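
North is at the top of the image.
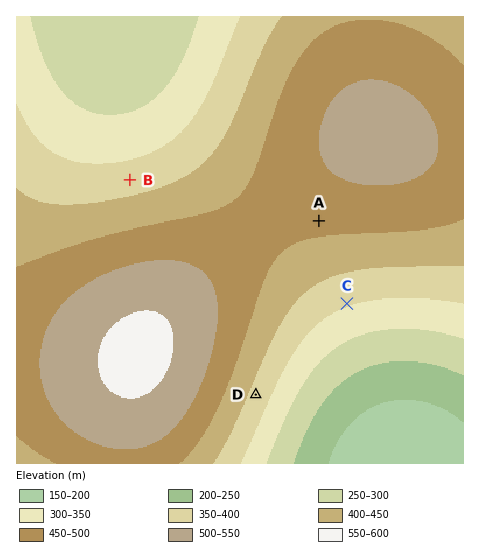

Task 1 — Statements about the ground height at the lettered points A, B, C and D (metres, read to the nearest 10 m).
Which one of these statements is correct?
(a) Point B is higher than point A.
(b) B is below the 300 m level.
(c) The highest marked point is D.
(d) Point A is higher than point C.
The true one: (d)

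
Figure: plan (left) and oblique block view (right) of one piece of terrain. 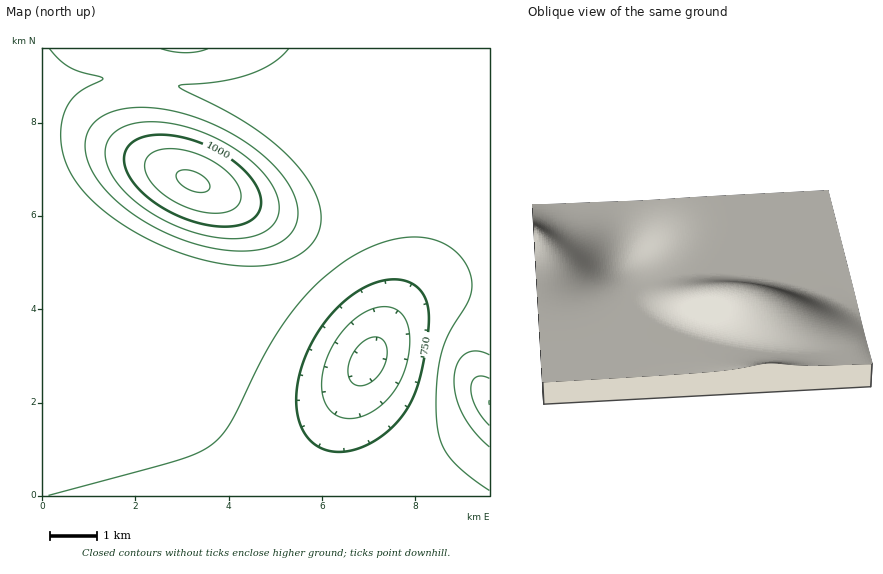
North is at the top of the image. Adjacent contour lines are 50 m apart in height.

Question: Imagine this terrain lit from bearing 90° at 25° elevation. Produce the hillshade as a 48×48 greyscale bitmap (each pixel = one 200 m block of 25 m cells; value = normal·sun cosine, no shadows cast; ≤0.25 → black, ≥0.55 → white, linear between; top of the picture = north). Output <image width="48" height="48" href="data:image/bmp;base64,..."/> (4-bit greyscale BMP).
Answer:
<image width="48" height="48" href="data:image/bmp;base64,Qk32BAAAAAAAAHYAAAAoAAAAMAAAADAAAAABAAQAAAAAAIAEAAATCwAAEwsAABAAAAAAAAAAAAAAABEREQAiIiIAMzMzAERERABVVVUAZmZmAHd3dwCIiIgAmZmZAKqqqgC7u7sAzMzMAN3d3QDu7u4A////AJmZmZmZmZmZmZmZmZmZmZmIiIiImYiIiJmZmZmZmZmZmZmZmZmZmZmIiIiIiIiIiJmZmZmZmZmZmZmZmZmZmZmIiIiIiIiId5mZmZmZmZmZmZmZmZqqmZmIiIiIiIiHd5mZmZmZmZmZmZmZmqqqqpmIh3eIiIh3ZpmZmZmZmZmZmZmZmqqqqpmId3d3d3d2ZZmZmZmZmZmZmZmZqqq7uqmId3d3d3ZlVJmZmZmZmZmZmZmZqqu7u6qYd2ZmZmZUM5mZmZmZmZmZmZmZqqu8y7qYdmVVZlVDIpmZmZmZmZmZmZmZqrvMzLuodlVVVVQyEZmZmZmZmZmZmZmZqrvMzMupdlREREMiIpmZmZmZmZmZmZmZqrvM3dy5hlRDMzMiRZmZmZmZmZmZmZmZqrvM3dy6h1QzMiI0aJmZmZmZmZmZmZmZmqvM3d3Ll1QyIiI1iZmZmZmZmZmZmZmZmqvM3d3LmGQyIiNGiZmZmZmZmZmZmZmZmqu83d3bqGUyIiNXmZmZmZmZmZmZmZmZmaq8zd3cqXVDIjRniZmZmZmZmZmZmZmZmaq7zN3cuXZDM0VniZmZmZmZmZmZmZmZmZqrvM3MuoZUREVniJmZmZmZmZmZmZmZmZqqvMzMuodlRFVniJmZmZmZmZmZmZmZmZmqu7zLuph2VVZ3iJmZmZmZmZmZmZmZmZmaq7u7uph2ZmZ3iJmZmZmZmZmZmZmZmZmaqqu7qpmHdmd3iJmZmZmZmZmZmIiImZmaqqqqqpmId3d3iJmZmZmZmZiIiIiImZqqqqqqqpmIh3d4iJmZmZmZmId3d3eImaqru7qqqpmYiIiIiJmZmZmYh3ZmZneJmqu7u7qqmZmZiIiIiJmZmZiHZlVVZneJq7zMzLupmZmZiIiIiJmZmYdmVERFVniavM3d3MupmZmZmIiIiJmZiHZUQzRFZ4mrzN3d3MupmZmZmYiIiIiIh2VDMzNFZ4q83e7u3cupmZmZmZmZmYiIZUMyIzRWeJvN7u7u3LqZmZmZmZmZmYiGVDMiIzRXiaze7//u3LqZmZmZmZmZmYd1QzIiI0Vnmrze7/7ty6mZmZmZmZmZmXdlQyIiNFZ4q83u/+7dypmZmZmZmZmZmWZUMzIzRWeJq83u7u3cqZmZmZmZmZmZmWVUMzM0VWiavN3u7dy6mZmZmZmZmZmZmVVEQzRFVniavN3d3cupmZmZmZmZmZmZmVVURERWZ4mrvMzcy7qZmZmZmZmZmZmZmVVVVVVmeJmrvMzLupmZmZmZmZmZmZmZmVZmZmZ3iJqru7u6qZmZmZmZmZmZmZmZmWZmd3d4iZqqqqqpmZmZmZmZmZmZmZmZmXd3d4iImZqqqpmZmZmZmZmZmZmZmZmZmXeIiIiJmZmZmZmZmZmZmZmZmZmZmZmZmXiIiIiZmZmZmZmZmZmZmZmZmZmZmZmZmXiIiIiIiIiJmZmZmZmZmZmZmZmZmZmZmYiIiIiIiIiImZmZmZmZmZmZmZmZmZmZmYiIiIiId3eJqqqqmZmZmZmZmZmZmZmZmQ=="/>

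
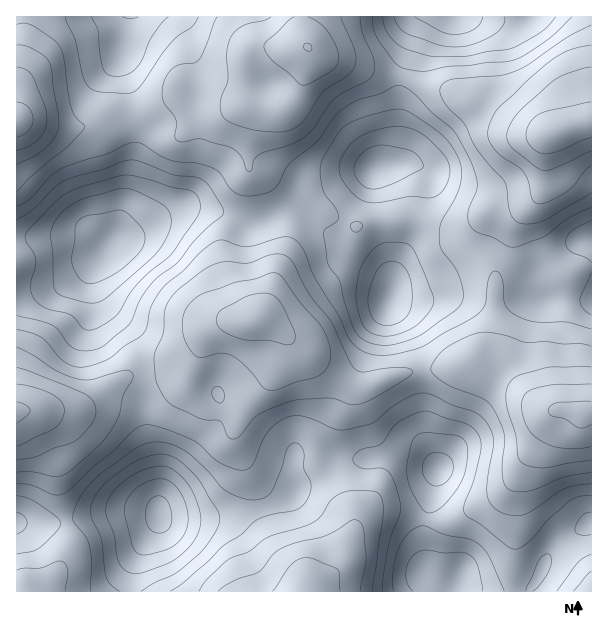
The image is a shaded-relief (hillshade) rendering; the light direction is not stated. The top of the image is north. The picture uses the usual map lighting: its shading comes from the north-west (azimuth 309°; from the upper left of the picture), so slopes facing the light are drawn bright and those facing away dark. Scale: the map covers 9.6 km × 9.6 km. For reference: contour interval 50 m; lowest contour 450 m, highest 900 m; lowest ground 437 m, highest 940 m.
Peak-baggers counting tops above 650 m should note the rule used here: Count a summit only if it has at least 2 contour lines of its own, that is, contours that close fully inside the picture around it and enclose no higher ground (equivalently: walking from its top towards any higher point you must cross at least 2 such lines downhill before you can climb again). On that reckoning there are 1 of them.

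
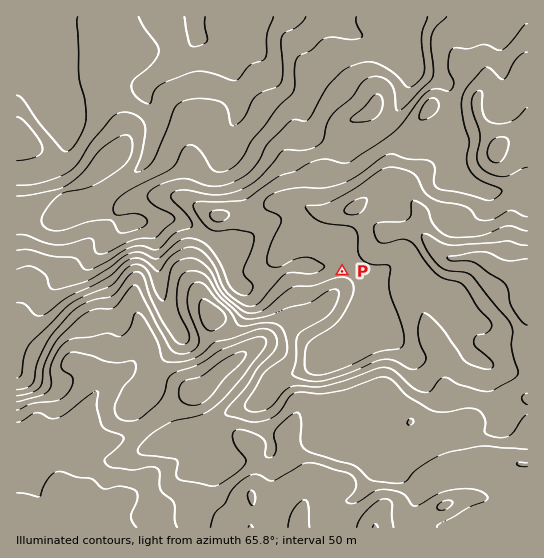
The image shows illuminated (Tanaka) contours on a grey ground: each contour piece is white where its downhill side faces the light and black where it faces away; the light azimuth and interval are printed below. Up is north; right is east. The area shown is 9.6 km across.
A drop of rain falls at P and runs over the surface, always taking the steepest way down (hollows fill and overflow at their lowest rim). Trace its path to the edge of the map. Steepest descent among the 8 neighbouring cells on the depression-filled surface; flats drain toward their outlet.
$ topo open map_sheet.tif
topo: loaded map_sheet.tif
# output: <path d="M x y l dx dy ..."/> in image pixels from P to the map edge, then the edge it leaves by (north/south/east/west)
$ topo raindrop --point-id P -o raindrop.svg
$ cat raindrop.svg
<path d="M342 271l0-2-4-4-23 1-4 4-28 0-5 4-17 8-3 0-4 3-4 0-1 1-6 0-12-11 0-8-1-1 0-4-16-16-4-7-5-5-12-8-12-5-64 0-15-15 0-8 13-13 18-11 12-12 2-5 3-11 5-13 0-20-10-18 0-8 9-10 15-10 26-26 0-24"/>
exit: north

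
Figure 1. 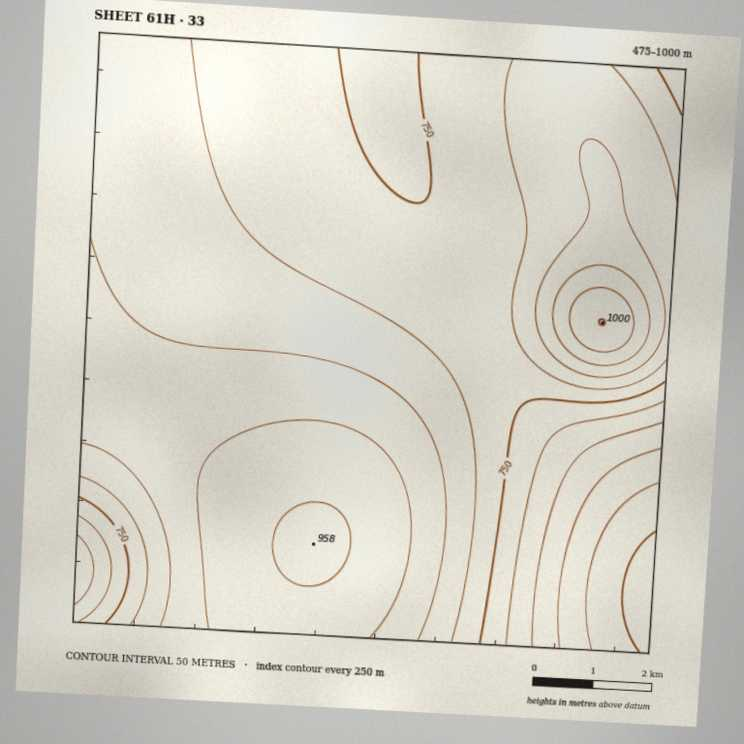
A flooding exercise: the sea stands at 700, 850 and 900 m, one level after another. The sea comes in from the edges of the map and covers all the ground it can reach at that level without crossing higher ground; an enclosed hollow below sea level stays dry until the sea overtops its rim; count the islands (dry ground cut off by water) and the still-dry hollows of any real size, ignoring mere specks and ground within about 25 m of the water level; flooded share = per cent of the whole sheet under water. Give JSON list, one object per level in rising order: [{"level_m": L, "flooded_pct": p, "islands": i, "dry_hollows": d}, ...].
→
[{"level_m": 700, "flooded_pct": 10, "islands": 0, "dry_hollows": 0}, {"level_m": 850, "flooded_pct": 69, "islands": 1, "dry_hollows": 0}, {"level_m": 900, "flooded_pct": 86, "islands": 1, "dry_hollows": 0}]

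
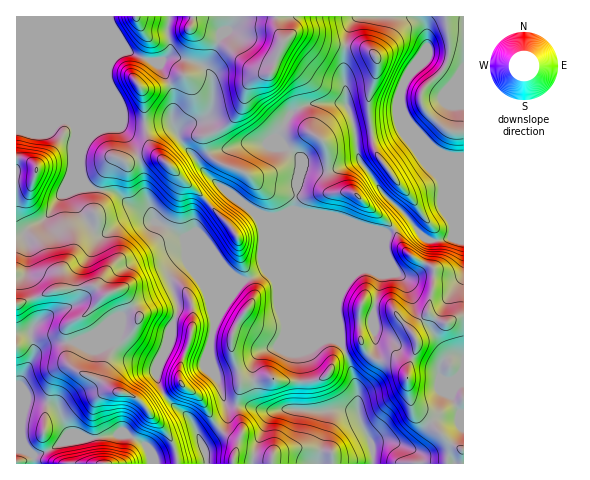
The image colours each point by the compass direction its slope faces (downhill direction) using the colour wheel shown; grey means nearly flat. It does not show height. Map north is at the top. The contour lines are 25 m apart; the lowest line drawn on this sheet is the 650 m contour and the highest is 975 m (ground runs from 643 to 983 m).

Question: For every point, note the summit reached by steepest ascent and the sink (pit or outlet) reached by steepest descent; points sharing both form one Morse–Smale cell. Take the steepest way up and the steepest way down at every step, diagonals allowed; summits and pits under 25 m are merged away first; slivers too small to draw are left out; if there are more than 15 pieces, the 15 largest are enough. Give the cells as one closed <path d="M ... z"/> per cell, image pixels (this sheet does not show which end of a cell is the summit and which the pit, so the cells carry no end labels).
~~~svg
<path d="M70 191l-11 6-9 17-7 6-12 6-7 8 4 10 0 16-3 12-4 4-5 1 0 55 13 0 3 6 4 0 19-4 13-9-2 5 2 13 48-1 13 12 28 11 12-22 3-18 6-16-8-26 0-9 4-5 7-7 6-1 35 15 15 2-16-14-12-16-24-9-18-12-23-10-14 1-24 15-10-1-16-19z"/><path d="M358 16l-123 0-2 9-13 11-14 30 5 9 2 16-3 22-7 7-20 6-6 7 1 4 28-2-1 8 4 11 36-11 20 0 16 5 2-3-6-8 11-20 6-7 17-6 35 0-2-23 1-36 5-19z"/><path d="M463 16l-42 1 6 15 0 17-7 17-13 11-6 14 0 17 17 43-18-24-40 7-4 3 3 22 23 34 26 24 16 21 9 3 16-3 15 1z"/><path d="M393 230l-7 5-10 22-12 12-10 5-12 16-5 14 3 38 8 16 6 20 4 15 0 20 14 31 1 19 74 1 2-11 4-5 4-1-20-18-9-11-14-8-6-20-1-16-4-6-12-8-9 1-10-3-8-10-4-9-1-25 3-11 29 5 20 23 18-19 5-27 0-16-27-16-6-8z"/><path d="M409 219l-15 11 7 15 6 8 27 16 0 16-5 27-18 19-20-23-29-5-3 11 1 25 4 9 8 10 10 3 9-1 12 8 4 6 1 16 6 20 14 8 8 10 21 19-4 1-4 5-1 10 15 1 1-223-9-3-20 3-7-1-10-8z"/><path d="M267 272l-16 7 3 18-16 25-6 14 0 17 8 23 0 13-3 16 26 5 32-1 31 3 20-3 11 4 0-25-9-30-6-15-7-3z"/><path d="M31 338l-15 8 1 103 21 6 33-17 56-3 20 11 4 10 1 8 25-1 0-7-6-17-33-40-22-7-17-12-16-6-12-7-4-6 0-18-14 0-7 2-12 11z"/><path d="M171 122l-28 2-20-2-28 11-9 8-4 7-2 12 2 18 7 10 28 5 15 13 14 6 9 10 12 5 18 12 24 9 26 29 7 4 6-1 1-4-8-17-3-22-7-10-28-30-17-14-23-24 2-9 13-12 0-4z"/><path d="M420 16l-60 0-10 10-6 29 0 26 2 24 7 17 3 14 4-2 40-7 8 12 9 9-16-40 0-17 6-14 13-11 7-17 0-17z"/><path d="M129 51l-12 3-11 15-21 51 0 23 10-10 28-11 11 2 37-2 7 11 5-7 20-6 7-7 3-17-1-16-8-14-29-9-6 0-8 5-9 0z"/><path d="M84 16l-68 1 0 106 41 0 7-3 5 1 5 4 9 22 2-8z"/><path d="M343 104l-37 1-12 5-12 17-5 11 8 10 15 10-4 37 57-3 28 24 12 14 15-13-26-24-22-32-7-39-6-16z"/><path d="M187 261l-9 3-8 10 0 9 8 26-6 16-3 18-9 18-4 13 5 15 4 5 16-10 15 10 24 35 6-8 1-12-13-35-4-30 8-31 24-32-5-3-15-2z"/><path d="M209 154l-9 7 2 7 16 17 31 22 10 10 32 78 44 45 5 2 0-13-4-20-42-100 2-13-27-5-11-6-12-11-29-12z"/><path d="M353 192l-56 4-3 11 42 105 2-13 8-16 8-9 10-5 12-12 10-22 7-5 0-2-12-12z"/>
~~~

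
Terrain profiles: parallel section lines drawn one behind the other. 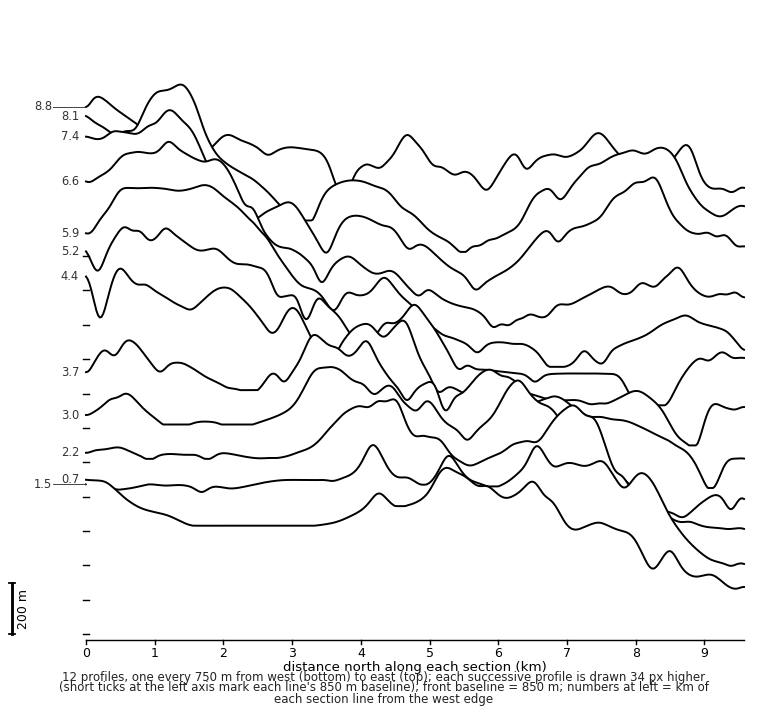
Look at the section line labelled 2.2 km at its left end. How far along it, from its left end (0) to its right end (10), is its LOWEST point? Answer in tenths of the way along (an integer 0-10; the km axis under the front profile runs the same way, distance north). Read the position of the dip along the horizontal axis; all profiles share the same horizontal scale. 10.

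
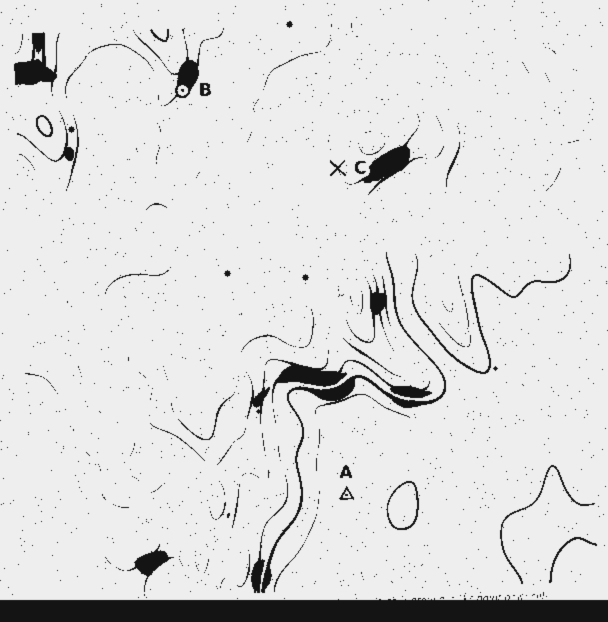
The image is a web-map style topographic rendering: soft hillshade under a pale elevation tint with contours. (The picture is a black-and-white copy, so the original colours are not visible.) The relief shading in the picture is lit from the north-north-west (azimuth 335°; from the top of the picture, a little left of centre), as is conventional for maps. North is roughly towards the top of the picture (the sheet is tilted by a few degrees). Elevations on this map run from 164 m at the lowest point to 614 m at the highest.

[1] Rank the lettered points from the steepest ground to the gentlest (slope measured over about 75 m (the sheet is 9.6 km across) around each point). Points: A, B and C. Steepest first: B C A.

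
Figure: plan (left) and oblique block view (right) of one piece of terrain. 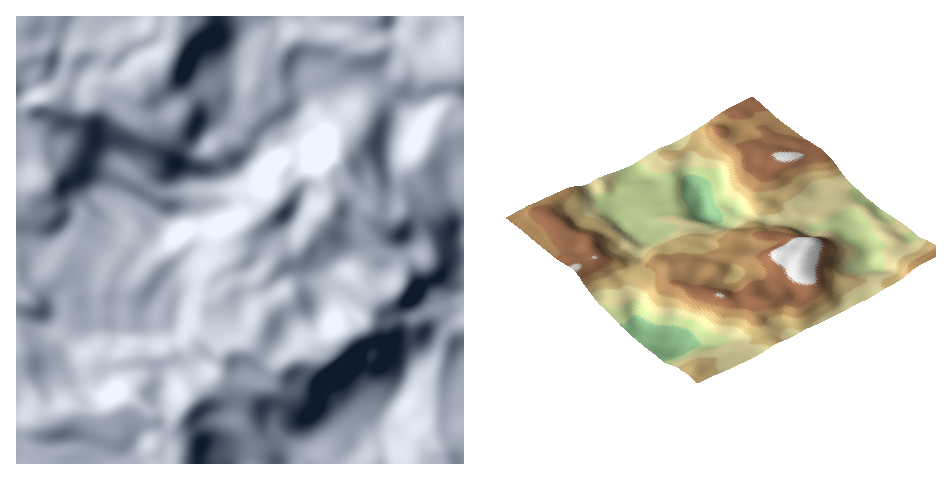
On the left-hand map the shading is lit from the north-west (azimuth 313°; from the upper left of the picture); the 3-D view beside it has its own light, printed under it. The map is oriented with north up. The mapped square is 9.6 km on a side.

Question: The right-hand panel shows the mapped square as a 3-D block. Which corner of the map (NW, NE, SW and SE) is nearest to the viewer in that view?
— SE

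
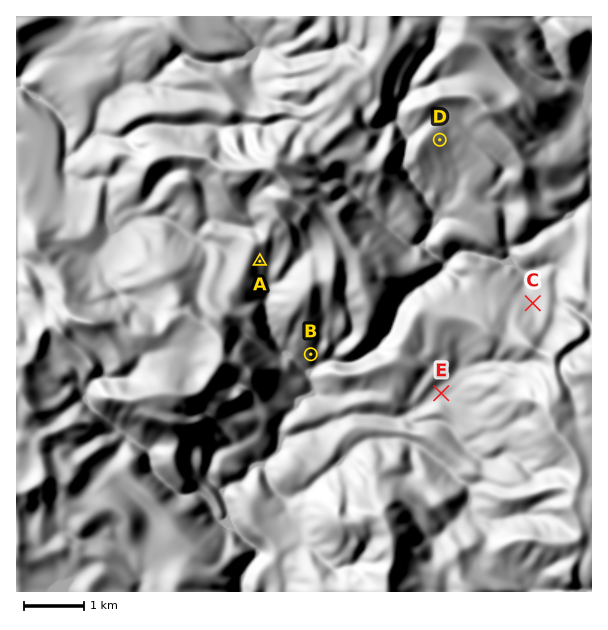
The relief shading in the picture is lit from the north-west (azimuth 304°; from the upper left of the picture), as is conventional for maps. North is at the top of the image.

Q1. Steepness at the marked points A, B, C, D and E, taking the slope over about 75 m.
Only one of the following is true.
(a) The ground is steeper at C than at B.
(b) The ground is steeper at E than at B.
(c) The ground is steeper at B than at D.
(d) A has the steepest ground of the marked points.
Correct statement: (c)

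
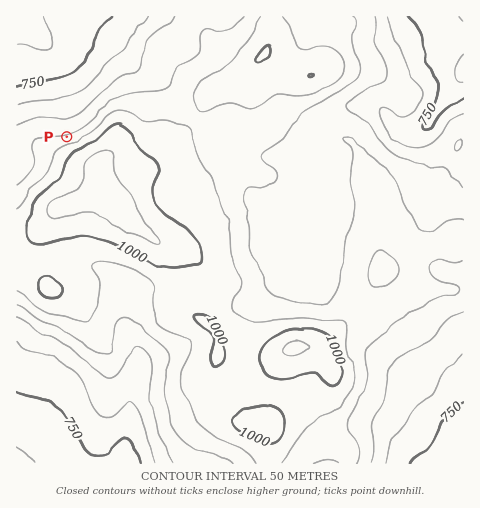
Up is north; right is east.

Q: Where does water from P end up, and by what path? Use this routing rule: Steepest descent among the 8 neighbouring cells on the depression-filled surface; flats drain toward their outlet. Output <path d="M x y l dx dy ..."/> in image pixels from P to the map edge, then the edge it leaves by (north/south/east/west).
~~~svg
<path d="M67 137l0-63-10-10-11-19-28-28"/>
exit: north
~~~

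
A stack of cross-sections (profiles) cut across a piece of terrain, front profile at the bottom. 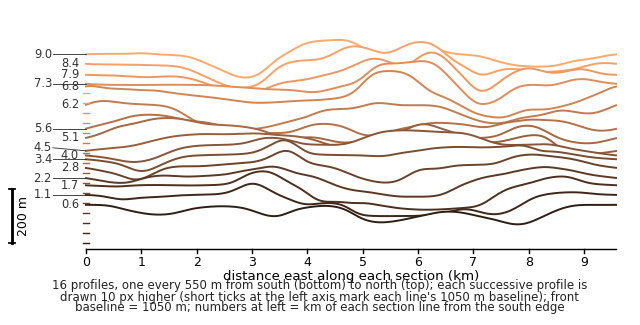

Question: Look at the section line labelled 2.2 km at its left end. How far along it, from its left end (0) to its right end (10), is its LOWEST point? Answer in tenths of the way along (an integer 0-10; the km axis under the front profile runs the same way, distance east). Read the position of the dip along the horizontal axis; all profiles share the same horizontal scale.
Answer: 6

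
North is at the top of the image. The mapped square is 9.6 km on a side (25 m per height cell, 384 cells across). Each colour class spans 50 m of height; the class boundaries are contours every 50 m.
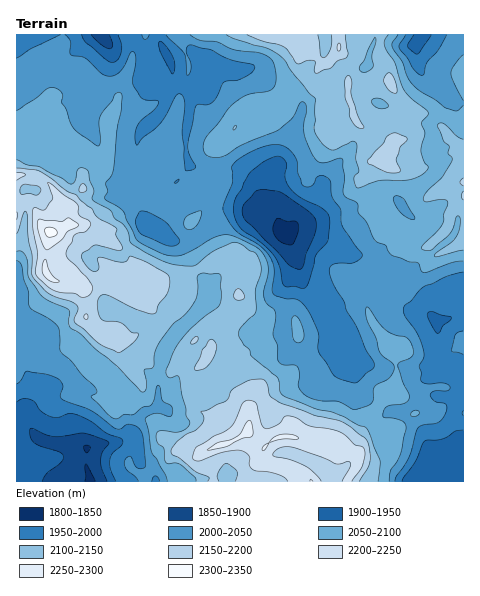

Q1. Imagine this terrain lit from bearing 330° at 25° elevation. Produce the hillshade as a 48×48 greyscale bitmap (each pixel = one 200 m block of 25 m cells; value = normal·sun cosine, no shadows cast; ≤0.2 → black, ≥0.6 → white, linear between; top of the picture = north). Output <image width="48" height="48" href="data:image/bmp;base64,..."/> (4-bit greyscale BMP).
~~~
<image width="48" height="48" href="data:image/bmp;base64,Qk32BAAAAAAAAHYAAAAoAAAAMAAAADAAAAABAAQAAAAAAIAEAAATCwAAEwsAABAAAAAAAAAAAAAAABEREQAiIiIAMzMzAERERABVVVUAZmZmAHd3dwCIiIgAmZmZAKqqqgC7u7sAzMzMAN3d3QDu7u4A////AGZVeHiJmYqGhyJXeYZVVq2WmwBUAEqXd3ZVV3iaqYqHVERFaJdnmqqGakBEEBeqmKmYdnm925qZdIYxJYhnqpdVVoJWQQN6u5q6mHes7aqpub2UEliERURWeJZoYxNFeHiHZURWeaq6387+t0e4VWiaqql4dTMzNGdlRDNDI3jMz/3N7peuy7zMzMqKljJEQ3dmVVRUMjjMu8zLzciM3M3u7cuKuVNFVXd2VDRWZDWbqqq7zMmK3d7u3MuHeZd3eVaIdUVomGNoiauqvNqK3d3durunRYmZeEZ5mZiJmIRXiZmqvNuIm7q7uru6h3iIdkVniZmIiHZXeZeavMuYd4iKu7zcqImZh1ZmeIeIh4dXiKdom8y6mHeJmrzMqHiZmHZmZ4iHZodouKlViaqpqpiIiaqphUaYd4eIdohlVWdnyoqFaJmHiYiIiJmHdUWKh5iaqIdVVUZVramneIiId2Z4iImZmGaLqJmJqWVoiHZkbeupeIiIiHZ4iImaqoeLy5h3mlSKqZhkN+65d3dniYd4iIiaqpiazYdmi6d5qYhnU33LhmZ3ipiIeJmZiId3m5hlRrloh2ZVhzjMplV5q6mIiJmYdlZ2Z7ljElZFZmZSWWWbuFRqzMqZiJmIdUVndrlSElVUZ4h0N4VpunQ2vdupiJmZhlRXiMhVZnmYmqqpZ4dou4QSe9ypmqmZh2M0VsyYmpq7qru7uqhnq5Yyas26q7qZiHYhI53ZiZmrqqzd7tyneahles3Lu7qYh2dREXvHVmZ4ic3e7t3tqbuZq83cupmYiId2QoqlE0RnZ63czMze/t26u83cqYh3Z5qYmJu5MBRXh3q6mHm83u2omrzLmIiHZ4vJiYzut1aKmGeHiHaKmqqHaJq7qIiImZq7iHv+yZqruWVmeahodnh3ZneJqpiImpirl6rtu4mqqoZniap0Q0d2ZURniIiJiIZol6vMzaaJmKmZu6mWIiRmZURol2eId5l2iVeb3tdWZ4upq7qZUjRWdmZ5unZlRHq6mWisvNpmZ4qYibuahERXmoZorKZCI0aszO3dqsp2V4mXeJqGdUVXm5ZFi7hkRVaKu9zKmbqXVomYd5hjIzNFeZhSWrqYd2iZq6mImaqoVomYd5qFIREjV5l0JqzLdlaZmph3iJq5ZYqph5zKYyISN5mGRHm7l2WJmoiIiJqqZWm7l5zdplVURqqpdleKuZd5qaqZiJmrdVWcp5rO2nd2Vqurp3iqqoeKurqZmImslnZpuIq97JiYZYuquYmrqIiKusuYiIiap3mIuYq83bqql3mpuYiIiKqqurupiIiJqHmpuomrzdu6qGeIuHd2WKupmaqqmYmbyXmZu4iavMy7mGdnqXiXZ5uoiaqpmZmr22eZq4iJqru6l2dUiorLhpupmqqYiqqr7YZ4qpiYh3iZh2eEOGm7lpzLq6u5eLur7qZ4iZd3VDNFZ2WaNVeZmKzcu6vLl4u7zLdnZmQ0QxACR3V8hmWHVZ3cu6q8uGnMqrdnVlECQyAAJnd6qIV2IEzsuw=="/>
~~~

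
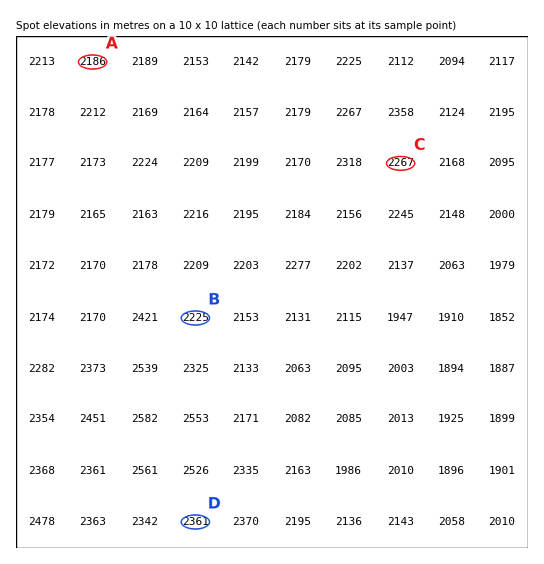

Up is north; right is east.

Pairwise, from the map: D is above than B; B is above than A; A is below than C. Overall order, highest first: D C B A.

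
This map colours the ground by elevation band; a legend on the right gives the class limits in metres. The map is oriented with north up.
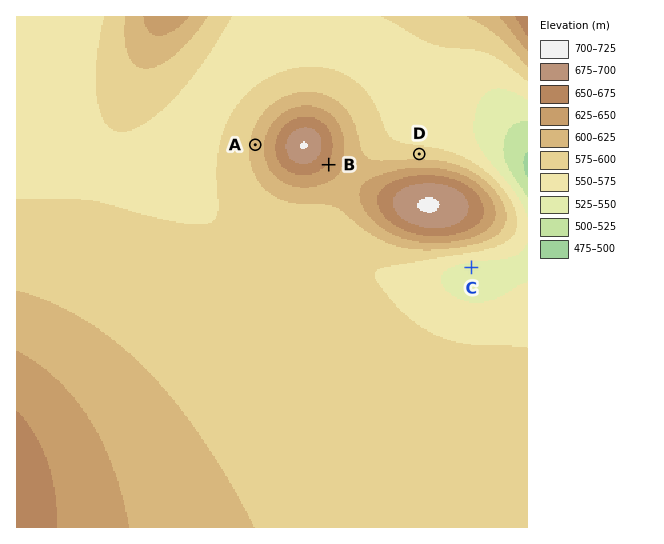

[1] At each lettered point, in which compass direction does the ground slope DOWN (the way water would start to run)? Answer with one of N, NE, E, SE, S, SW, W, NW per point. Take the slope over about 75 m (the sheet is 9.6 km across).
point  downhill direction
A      W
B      SE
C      S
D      N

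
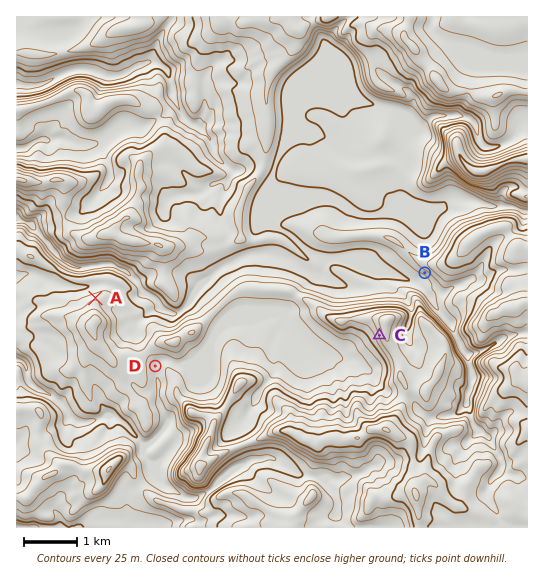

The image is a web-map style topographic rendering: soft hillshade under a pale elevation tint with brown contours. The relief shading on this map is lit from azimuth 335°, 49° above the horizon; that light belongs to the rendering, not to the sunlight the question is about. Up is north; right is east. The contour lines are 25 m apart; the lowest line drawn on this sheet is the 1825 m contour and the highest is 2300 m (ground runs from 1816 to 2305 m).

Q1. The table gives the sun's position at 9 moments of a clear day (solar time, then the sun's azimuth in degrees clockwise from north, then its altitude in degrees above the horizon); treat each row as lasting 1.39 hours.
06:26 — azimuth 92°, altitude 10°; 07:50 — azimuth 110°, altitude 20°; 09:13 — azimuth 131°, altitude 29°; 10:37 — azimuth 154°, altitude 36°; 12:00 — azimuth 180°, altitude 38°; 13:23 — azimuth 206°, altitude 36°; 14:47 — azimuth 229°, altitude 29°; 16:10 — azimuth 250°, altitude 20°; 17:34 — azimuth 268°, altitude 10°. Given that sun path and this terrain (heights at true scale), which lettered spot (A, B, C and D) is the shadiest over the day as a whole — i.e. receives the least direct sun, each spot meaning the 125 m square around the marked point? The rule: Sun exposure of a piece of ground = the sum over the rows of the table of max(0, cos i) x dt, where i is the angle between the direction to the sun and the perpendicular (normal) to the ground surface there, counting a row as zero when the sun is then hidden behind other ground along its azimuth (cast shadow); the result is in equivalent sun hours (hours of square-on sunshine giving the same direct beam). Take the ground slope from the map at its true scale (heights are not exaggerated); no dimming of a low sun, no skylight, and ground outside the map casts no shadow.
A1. A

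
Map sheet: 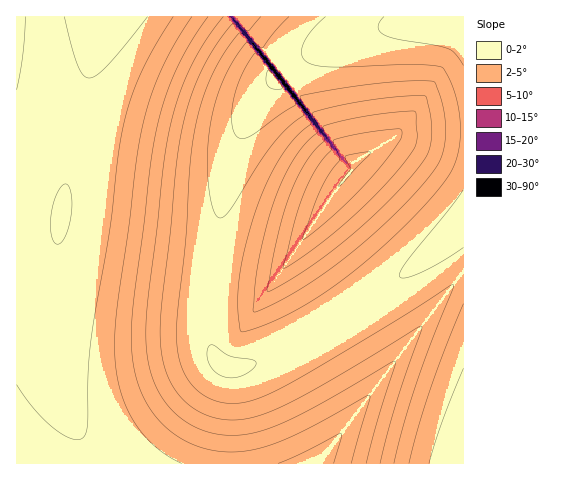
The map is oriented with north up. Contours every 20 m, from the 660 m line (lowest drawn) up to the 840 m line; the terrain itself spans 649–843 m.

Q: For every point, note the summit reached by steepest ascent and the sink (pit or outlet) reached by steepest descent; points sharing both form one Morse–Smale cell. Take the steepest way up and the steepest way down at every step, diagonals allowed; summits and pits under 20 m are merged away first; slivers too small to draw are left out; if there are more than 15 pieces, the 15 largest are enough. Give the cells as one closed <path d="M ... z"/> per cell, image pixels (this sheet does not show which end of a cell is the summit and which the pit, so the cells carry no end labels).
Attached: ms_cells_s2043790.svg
<path d="M227 16l-211 1 1 447 213-1 2-89-2-6-7-3-7-8-6-15-3-23 3-39 11-76 11-45 15-40 12-20 16-18-43-55z"/><path d="M283 72l-10 6 2 3-16 18-12 20-15 40-11 45-11 76-3 39 5 31 4 8 7 7 6 2 12 0 28-9 63-34 70-48 36-29 26-25-1-92-63 3-47 30z"/><path d="M463 222l-25 25-36 29-70 48-63 34-19 7-20 3 2 6-2 90 89-1 104-140 34-44 7-6z"/><path d="M446 21l-36 1-47 10-41 16-40 23 71 92 47-30 63-3 1-104z"/><path d="M463 274l-6 5-63 83-74 102 144-1z"/><path d="M459 16l-220 1 44 54 39-23 41-16 27-7 31-4 25 0 14 3z"/><path d="M238 16l-11 1 12 18 34 43 9-8z"/>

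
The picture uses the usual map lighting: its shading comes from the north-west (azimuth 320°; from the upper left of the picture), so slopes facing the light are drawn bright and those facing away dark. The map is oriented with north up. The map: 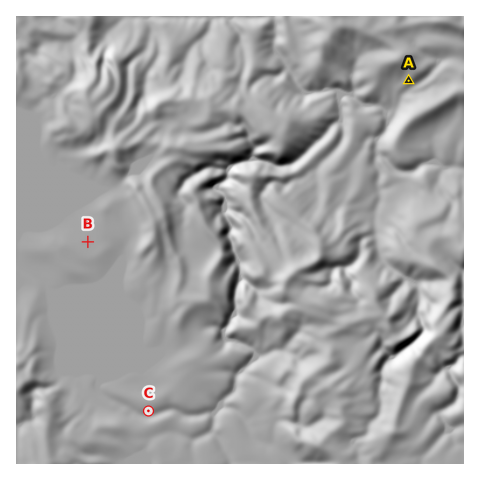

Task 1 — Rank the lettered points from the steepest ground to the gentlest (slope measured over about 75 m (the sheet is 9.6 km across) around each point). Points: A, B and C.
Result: A C B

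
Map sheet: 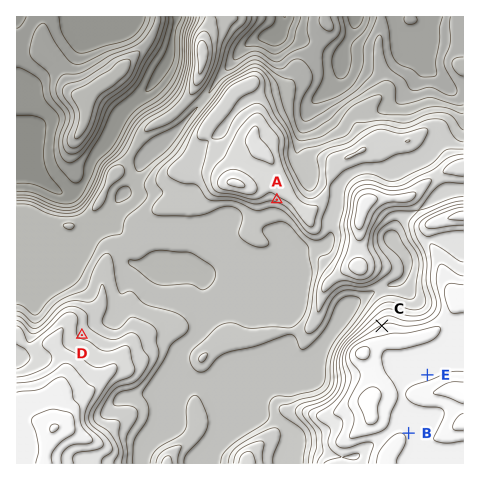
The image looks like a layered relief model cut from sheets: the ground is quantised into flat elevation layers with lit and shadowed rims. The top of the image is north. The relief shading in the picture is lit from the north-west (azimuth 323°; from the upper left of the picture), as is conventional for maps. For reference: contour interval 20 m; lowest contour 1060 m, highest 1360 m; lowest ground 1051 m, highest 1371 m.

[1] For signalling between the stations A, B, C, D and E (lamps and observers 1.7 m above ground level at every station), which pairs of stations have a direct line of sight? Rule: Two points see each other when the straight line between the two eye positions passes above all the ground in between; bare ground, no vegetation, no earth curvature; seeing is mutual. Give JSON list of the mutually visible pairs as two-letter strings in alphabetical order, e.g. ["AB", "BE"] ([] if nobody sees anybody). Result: ["AC", "AD", "CD"]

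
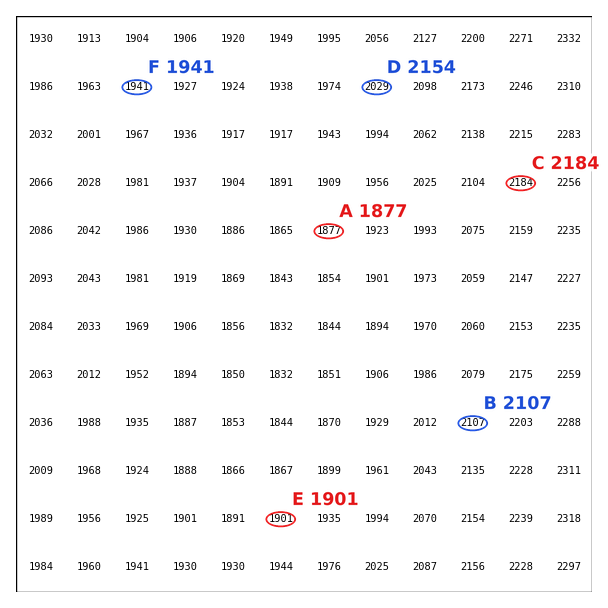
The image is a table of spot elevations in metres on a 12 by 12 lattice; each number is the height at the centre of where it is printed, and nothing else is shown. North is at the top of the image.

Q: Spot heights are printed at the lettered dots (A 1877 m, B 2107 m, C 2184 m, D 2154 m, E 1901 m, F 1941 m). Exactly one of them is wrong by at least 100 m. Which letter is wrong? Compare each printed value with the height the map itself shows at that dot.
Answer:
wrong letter D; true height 2029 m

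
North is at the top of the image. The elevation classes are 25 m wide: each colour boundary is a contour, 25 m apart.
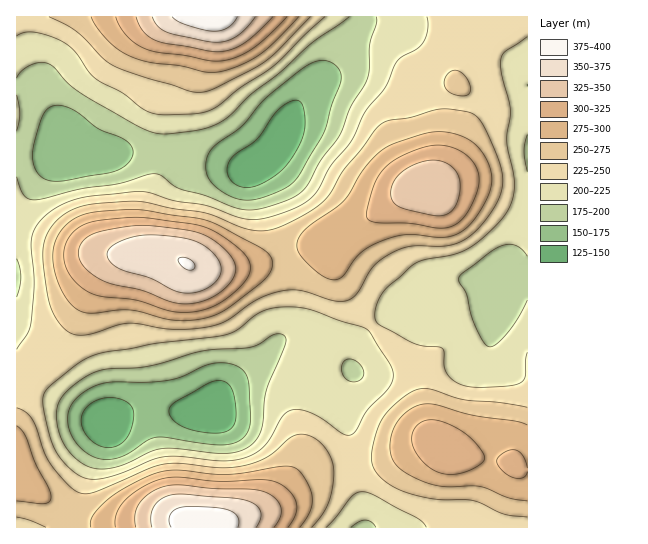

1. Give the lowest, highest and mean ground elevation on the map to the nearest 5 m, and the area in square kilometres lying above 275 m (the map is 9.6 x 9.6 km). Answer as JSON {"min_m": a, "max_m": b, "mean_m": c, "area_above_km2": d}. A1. {"min_m": 130, "max_m": 395, "mean_m": 240, "area_above_km2": 22.8}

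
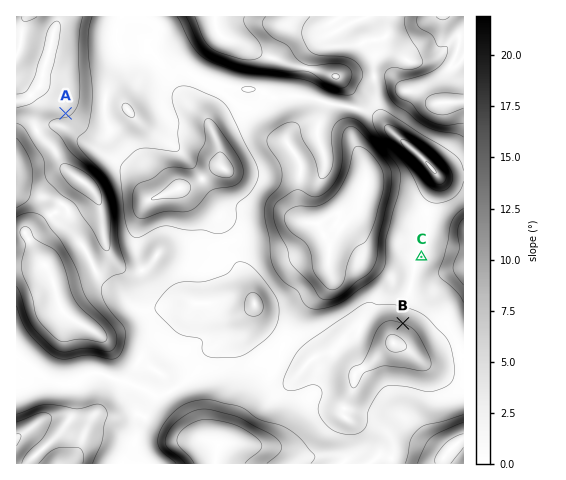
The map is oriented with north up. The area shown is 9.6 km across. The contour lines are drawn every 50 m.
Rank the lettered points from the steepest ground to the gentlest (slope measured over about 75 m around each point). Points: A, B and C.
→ B A C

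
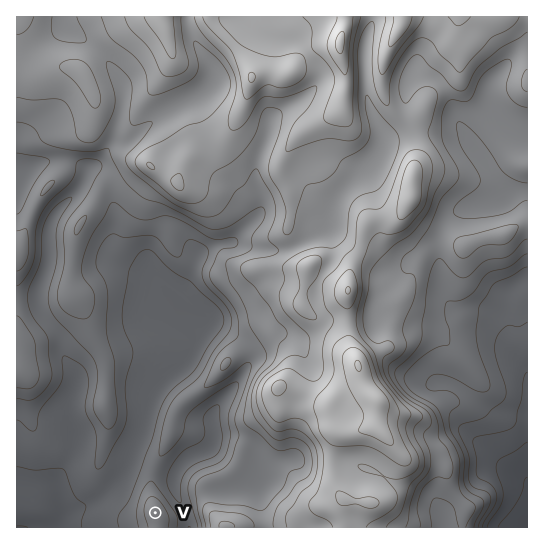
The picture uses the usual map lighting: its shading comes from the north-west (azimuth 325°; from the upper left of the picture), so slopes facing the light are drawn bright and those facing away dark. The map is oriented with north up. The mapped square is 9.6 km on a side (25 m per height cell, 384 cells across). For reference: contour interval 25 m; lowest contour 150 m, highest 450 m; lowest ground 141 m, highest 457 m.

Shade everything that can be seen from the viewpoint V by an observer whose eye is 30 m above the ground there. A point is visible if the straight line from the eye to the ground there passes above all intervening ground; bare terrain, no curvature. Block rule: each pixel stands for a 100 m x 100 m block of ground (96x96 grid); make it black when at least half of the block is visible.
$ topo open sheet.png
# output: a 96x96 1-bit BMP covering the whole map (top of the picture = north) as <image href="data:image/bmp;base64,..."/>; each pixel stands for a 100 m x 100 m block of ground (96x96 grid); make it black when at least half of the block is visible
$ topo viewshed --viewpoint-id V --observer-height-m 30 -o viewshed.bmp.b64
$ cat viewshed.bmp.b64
<image width="96" height="96" href="data:image/bmp;base64,Qk2+BAAAAAAAAD4AAAAoAAAAYAAAAGAAAAABAAEAAAAAAIAEAAATCwAAEwsAAAIAAAAAAAAA////AAAAAAD//////gAAOAAAAAD//////gAb+AAAAAD//////AA/8AAAAAD/////+AB/8AAAAAD/////+AD/+AAAAAD/////8AH/+AAAAAD/////////8AAAAAD/////////8AAAAAD/////////4AAAAAD/////////4AAAAAD/////5///4AAAAAD/////4///4AAAAAD/////4ef/4AAAAAD/+////+f/4AAAAAD/+f///+f/8AYAAAD/+f///+f///wAAAD/+f////////wAAAD/+f//////+fgAAAD/////////4HAAAAD/////////4AAAAAD/////////4AAAAAD////////P4AAAAAD/8f/n//+H4AAAAAD/4P/j//+D4HAAAAD/4H/g//+B4GAAAAD/4H/wf/+AYMAAAAD/4H/wP/+AMIAAAAD/wH/wH/4AH4AAAAD/wP/wD/wAD4AAAAD/wP/4D/wABwAAAAD/wP/4D/wABwAAAAD/wf/8BH4ABwAAAAD/w//8AD+AAgAAAAD/x//8AB/AAAAAAAD/3//+AB/AAAAAAAD////+AB+AAAAAAAD/////AB+QAAAAAAD/////AB/8AAAAAAD3////gB/+AAAAAAD/////gB//AAAAAAD/////wf/+AAAAAAD5////4//8AAAAAAD4///////4AAAAAADwf//////wOAAAAADwP//////wPAAAAADwAP////+cHAAAAADwAP////++CAAAAADwIP//////AAAAAADwMP//8fn/AAAAAADwOf//44AcAAAAAADwP///4AAAAAAAAADwP///4AAAAAAAAADwP///+AAAAAAAAABwP////AAAAAAAAABwP////gAgAAAAAAAwH////wBwAAAAAAAwH////4AgAAAAAAAwD////8AgAAAAAAAQB////+AgAAAAAAAYA////+AwAAAAAAAcAf////AwAAAAAAAMAf////gwAAAAAAAGAP////hwAAAAAAAHAP//gfzgAAAAAAADAP/8Af/gAAAAAAABAH/wA//gAAAAAAAAAD/gB//gAAAAAAAAAD/AD//gAAAAAAAAAH8AD//wIAAAAAAAAPAAD//9MAAAAAAAP8AAD/4/8AAAAAAD/8AAD/4//AAAAAAP/8AAD/4f/gAAAAAf/8AAB/8f/wAAAAAcD+AAA/0D/wAAAAD8D+AAAfiB/gAAAAD+H+AAAfnA/gAAAAD/H+AAAP3AfAAAAAD//+AAAH/gPAAAAAD//+AAAD/gHAAAAAD//+AAAD/wHAAAAAD//gAAAD/4DAAAAAD//AAAAD/8DAgAAAD//AAAAD/+DAAAAAD/+AAAAHP+DAAAAADH8AAAAGAQHAAAAACAACAMAOAAHAQAAACAADAcAcAAPAQAAACAAHAcA8AA+AYAAADAAHgcA4AA+AcAAADAAHgYB4AA+AeAAADAAPg4DwAAMAOAAADgAPw4DgAAAAPAAADgAPxwHAAAAAPgAADgAf7wGAAAAAGQAADwAf/wGAAAAAGAAAA="/>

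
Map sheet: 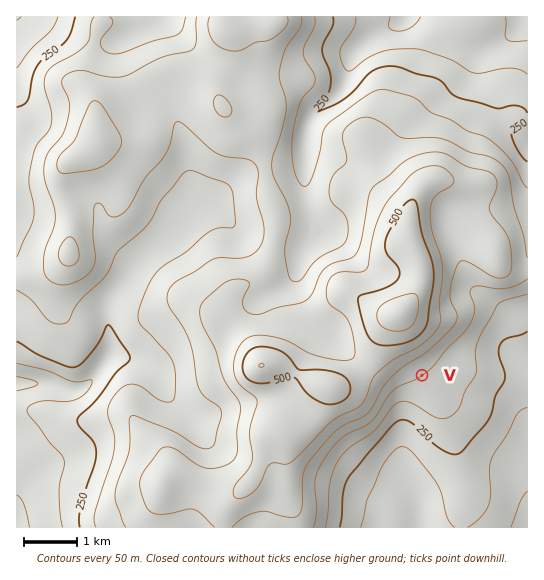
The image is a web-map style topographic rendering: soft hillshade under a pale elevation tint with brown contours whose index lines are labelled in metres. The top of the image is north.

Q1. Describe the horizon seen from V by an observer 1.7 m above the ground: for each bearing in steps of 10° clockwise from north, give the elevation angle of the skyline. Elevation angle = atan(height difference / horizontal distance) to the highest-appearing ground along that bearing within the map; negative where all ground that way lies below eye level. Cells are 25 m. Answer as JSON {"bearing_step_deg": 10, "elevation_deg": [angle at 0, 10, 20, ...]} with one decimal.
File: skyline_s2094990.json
{"bearing_step_deg": 10, "elevation_deg": [10.4, 8.3, 5.8, 3.2, 1.2, -0.3, -1.2, -1.9, -2.5, -2.9, -3.1, -3.3, -3.3, -3.2, -3.1, -3.1, -3.0, -3.1, -3.6, -3.5, -3.1, -1.5, 0.7, 1.4, 3.5, 5.3, 6.4, 6.4, 7.4, 8.4, 9.3, 10.3, 11.3, 12.1, 12.4, 11.9]}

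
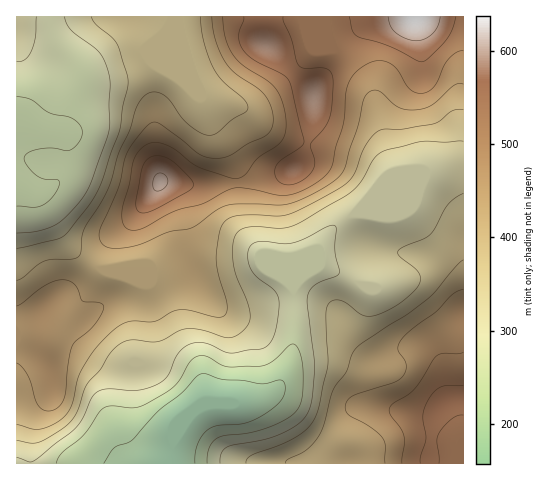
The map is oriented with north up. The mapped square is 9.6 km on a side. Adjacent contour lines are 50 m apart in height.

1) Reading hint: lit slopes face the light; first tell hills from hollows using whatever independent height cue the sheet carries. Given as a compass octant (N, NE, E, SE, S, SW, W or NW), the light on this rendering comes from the S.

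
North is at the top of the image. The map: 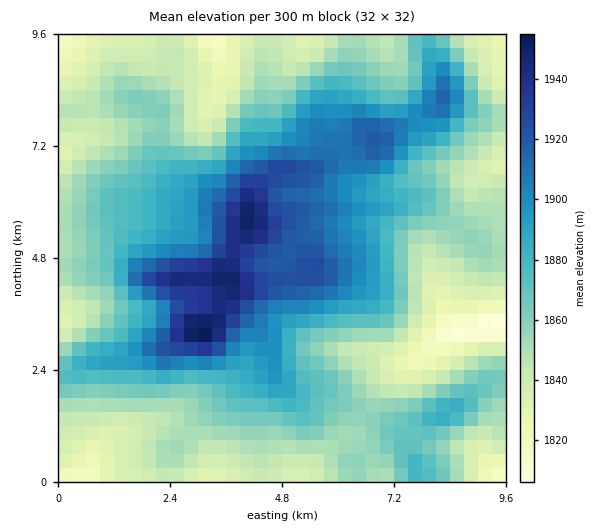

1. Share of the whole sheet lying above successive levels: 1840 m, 83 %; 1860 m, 53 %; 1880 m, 34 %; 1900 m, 20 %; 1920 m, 8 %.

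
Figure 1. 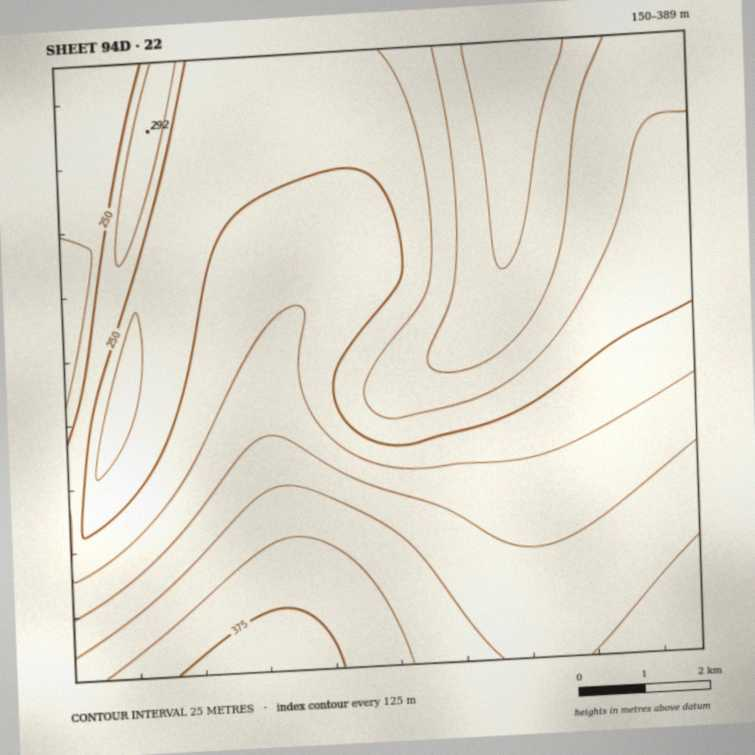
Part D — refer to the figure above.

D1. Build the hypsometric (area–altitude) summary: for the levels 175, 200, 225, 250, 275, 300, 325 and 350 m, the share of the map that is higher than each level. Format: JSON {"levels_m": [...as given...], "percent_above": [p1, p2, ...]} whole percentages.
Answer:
{"levels_m": [175, 200, 225, 250, 275, 300, 325, 350], "percent_above": [97, 91, 79, 54, 37, 25, 14, 6]}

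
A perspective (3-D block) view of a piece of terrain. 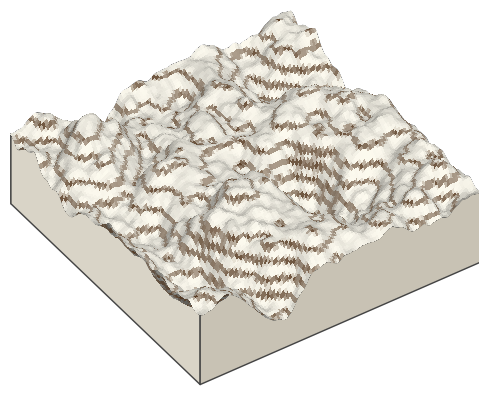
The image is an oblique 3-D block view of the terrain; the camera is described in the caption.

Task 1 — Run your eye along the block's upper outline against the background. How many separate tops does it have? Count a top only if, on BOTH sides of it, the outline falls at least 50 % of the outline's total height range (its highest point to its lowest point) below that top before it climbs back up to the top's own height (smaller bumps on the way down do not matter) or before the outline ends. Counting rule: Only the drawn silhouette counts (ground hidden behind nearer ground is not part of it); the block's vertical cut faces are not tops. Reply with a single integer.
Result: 1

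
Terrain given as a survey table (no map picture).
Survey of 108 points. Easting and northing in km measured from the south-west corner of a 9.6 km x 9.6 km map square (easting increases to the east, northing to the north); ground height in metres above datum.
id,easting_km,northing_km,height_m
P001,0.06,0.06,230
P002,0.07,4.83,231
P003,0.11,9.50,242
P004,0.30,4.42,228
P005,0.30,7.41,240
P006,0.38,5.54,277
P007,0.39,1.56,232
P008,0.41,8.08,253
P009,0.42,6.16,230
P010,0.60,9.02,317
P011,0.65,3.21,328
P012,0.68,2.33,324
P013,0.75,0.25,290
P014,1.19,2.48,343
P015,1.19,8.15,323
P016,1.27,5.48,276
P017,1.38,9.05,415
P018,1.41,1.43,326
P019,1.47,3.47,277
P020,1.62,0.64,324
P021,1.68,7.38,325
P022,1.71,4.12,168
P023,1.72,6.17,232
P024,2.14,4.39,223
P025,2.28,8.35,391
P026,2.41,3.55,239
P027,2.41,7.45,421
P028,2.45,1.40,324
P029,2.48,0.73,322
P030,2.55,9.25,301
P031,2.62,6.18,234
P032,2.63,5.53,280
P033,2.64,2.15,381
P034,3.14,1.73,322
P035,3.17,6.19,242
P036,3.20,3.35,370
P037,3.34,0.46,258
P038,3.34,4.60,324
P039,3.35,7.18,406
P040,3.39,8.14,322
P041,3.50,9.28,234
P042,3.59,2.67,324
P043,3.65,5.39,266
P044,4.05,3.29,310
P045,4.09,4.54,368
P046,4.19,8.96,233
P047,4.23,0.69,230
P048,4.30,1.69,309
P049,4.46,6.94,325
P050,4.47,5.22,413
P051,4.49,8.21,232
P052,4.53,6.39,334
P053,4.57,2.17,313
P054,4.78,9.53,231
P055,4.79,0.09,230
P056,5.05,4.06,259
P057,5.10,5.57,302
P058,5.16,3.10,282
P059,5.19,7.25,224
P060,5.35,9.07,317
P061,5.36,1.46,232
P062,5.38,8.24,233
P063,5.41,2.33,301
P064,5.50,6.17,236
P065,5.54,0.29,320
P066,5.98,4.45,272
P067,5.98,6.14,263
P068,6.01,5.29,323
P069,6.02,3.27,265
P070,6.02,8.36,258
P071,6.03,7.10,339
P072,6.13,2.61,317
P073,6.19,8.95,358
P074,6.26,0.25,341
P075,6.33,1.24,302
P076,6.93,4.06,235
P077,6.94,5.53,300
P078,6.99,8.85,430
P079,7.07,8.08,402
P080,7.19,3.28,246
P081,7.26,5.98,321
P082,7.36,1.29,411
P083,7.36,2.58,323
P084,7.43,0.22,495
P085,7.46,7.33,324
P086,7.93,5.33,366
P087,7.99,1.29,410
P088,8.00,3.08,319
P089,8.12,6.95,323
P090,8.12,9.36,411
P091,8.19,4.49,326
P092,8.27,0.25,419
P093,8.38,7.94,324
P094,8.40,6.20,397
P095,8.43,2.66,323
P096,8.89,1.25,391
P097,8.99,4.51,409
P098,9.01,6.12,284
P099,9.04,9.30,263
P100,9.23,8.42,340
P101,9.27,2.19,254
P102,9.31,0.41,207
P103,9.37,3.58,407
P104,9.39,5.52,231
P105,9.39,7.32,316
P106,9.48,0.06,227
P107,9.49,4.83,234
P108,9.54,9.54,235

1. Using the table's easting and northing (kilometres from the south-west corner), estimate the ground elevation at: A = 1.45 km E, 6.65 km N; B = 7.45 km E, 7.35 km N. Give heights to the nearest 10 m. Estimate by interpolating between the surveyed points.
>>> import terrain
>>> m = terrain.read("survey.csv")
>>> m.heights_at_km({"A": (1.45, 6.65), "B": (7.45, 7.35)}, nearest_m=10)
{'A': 240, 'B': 330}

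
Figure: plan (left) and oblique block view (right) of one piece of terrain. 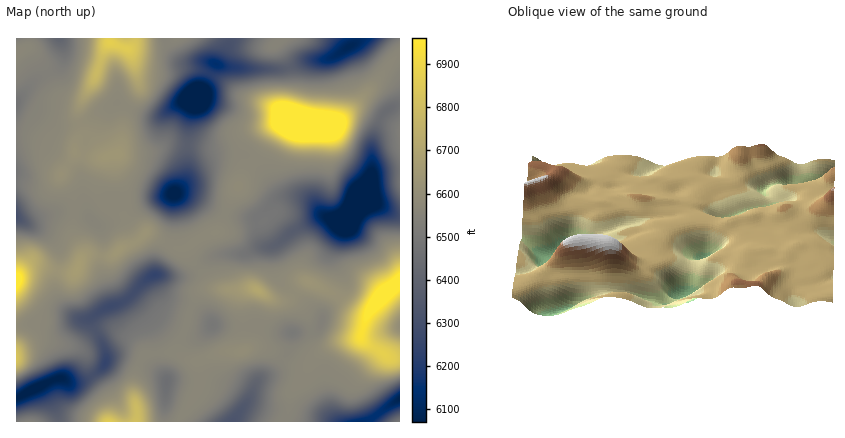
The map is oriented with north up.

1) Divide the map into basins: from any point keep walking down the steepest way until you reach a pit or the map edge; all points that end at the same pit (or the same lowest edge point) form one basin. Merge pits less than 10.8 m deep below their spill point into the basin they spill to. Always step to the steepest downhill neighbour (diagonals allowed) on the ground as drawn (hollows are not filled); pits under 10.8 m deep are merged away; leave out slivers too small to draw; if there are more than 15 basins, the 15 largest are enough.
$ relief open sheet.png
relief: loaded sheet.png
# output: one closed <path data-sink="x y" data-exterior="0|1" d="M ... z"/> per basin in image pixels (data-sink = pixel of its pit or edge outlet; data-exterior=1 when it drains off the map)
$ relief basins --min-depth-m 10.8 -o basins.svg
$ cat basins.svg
<path data-sink="360 198" data-exterior="0" d="M400 55l-11 9-30 38-25 22-16 3-30-6-8 4-7 7-10 20-17 20-12 20-14 36-6 5-14 5-13 10 4 12 19 25 16 5 26-2 20 11 12 2 6-3 14-16 6 0 28 14 16 13 14 4 16-19 16-12z"/><path data-sink="154 274" data-exterior="0" d="M148 233l-2 0-12 10-14 6-8 7-28 0-4 4-6 13-14-1-20-6-6 0-12 6-6 8 0 70 22-9 40 5 16-14 16-4 20 10 14 17 24-3 12 3-1-11 8-20 3-14 7-14 7-6 14-2-9-4-16-22-7-15-2 2-10-1z"/><path data-sink="16 216" data-exterior="1" d="M26 134l-10 0 0 145 6-7 12-6 32 7 8 0 6-13 4-4 28 0 8-7 20-11-10-10-5-10-19-14-6-10-1-10 5-16 0-11-8 1-16-3-8-6-18-3z"/><path data-sink="174 194" data-exterior="0" d="M288 121l-38 10-20 11-14 5-50-3-14 8-36 2 0 14 9 26-1 22 7 12 9 10 6-5 2 0 30 16 6 0 16-11 16-6 5-6 7-22 18-32 13-14 14-26z"/><path data-sink="196 98" data-exterior="0" d="M134 63l5 27-14 24-7 40 34-2 14-8 50 3 14-5 20-11 41-11-9-9-10-5-32-11-14-12-22-12-24-3-16 4-12 0-14-4z"/><path data-sink="350 46" data-exterior="0" d="M400 38l-118 0-6 6 9 14 5 14 1 12-4 18 2 16 11 6 18 3 12-1 10-6 19-18 30-38 11-10z"/><path data-sink="400 398" data-exterior="1" d="M360 337l-24 6-14 8-11 11-8 16-12 14-2 18-5 12 116 0 0-64-10 0-6-3-18-12z"/><path data-sink="232 422" data-exterior="1" d="M262 347l-8 0-14 5-16-1-24 9-2 4 2 8-2 18-20 32 104 0 7-12 2-18 12-14 7-14-4 2-14-2-18-12z"/><path data-sink="292 332" data-exterior="0" d="M310 282l-6 0-14 16-6 3-12-2-16-10-8 1-5 6 1 54 10-3 12 1 26 16 14 2 22-19 14-6 19-5 7-22-14-5-16-13z"/><path data-sink="216 64" data-exterior="0" d="M280 38l-104 0-14 7-24 0-10 5 7 14 7 6 10 2 12 0 16-4 22 2 18 9 20 16 32 11 16 10-1-14 4-20-4-20-11-18z"/><path data-sink="34 388" data-exterior="0" d="M48 341l-10 0-22 11 0 70 92 0 2-16-2-8-18-26-5-18-7-6z"/><path data-sink="16 104" data-exterior="1" d="M28 48l-6 1-6 5 0 80 10 0 28 12 20 5 2-9 6-8-4-24 5-12-11 2-10-3-8-11-10-20z"/><path data-sink="166 382" data-exterior="0" d="M170 352l-24 2-4 4-4 8-4 16 2 40 42 0 20-32 2-8-1-20-9-1z"/><path data-sink="212 324" data-exterior="0" d="M252 288l-16 2-28-1-6 2-12 19-3 14-8 20 0 10 11 7 8 0 26-10 18 0 2-13-2-40z"/><path data-sink="106 362" data-exterior="0" d="M110 328l-10 1-20 16-8 1 13 8 5 18 18 26 2 8-1 16 27 0 1-14-3-10 0-16 4-16 6-12-14-16z"/>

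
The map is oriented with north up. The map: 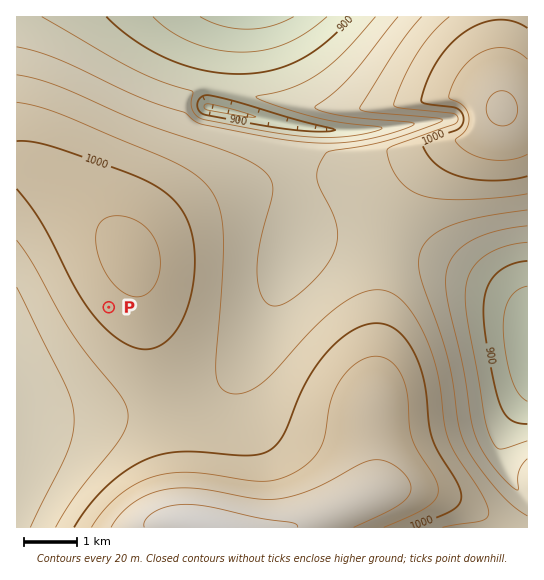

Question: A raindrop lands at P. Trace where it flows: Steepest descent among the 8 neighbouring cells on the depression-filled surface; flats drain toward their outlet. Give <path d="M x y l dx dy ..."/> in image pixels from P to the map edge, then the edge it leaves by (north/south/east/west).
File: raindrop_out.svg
<path d="M109 307l-66 66-26 0"/>
exit: west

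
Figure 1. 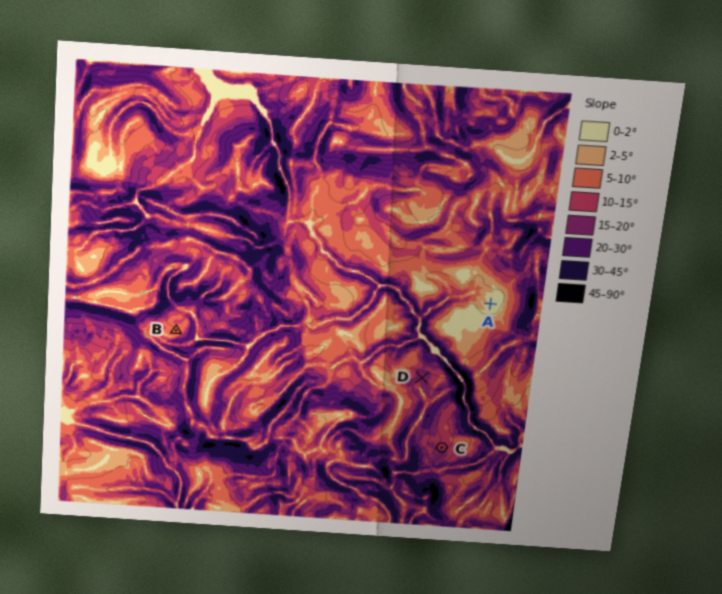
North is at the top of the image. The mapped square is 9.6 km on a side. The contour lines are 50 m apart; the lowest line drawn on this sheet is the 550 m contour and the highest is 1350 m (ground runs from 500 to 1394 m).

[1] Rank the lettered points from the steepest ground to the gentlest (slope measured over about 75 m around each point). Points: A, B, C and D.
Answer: D C B A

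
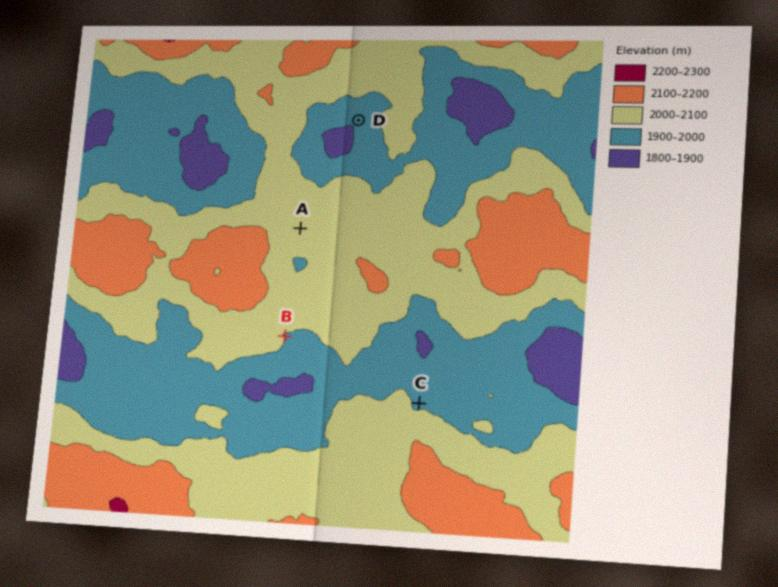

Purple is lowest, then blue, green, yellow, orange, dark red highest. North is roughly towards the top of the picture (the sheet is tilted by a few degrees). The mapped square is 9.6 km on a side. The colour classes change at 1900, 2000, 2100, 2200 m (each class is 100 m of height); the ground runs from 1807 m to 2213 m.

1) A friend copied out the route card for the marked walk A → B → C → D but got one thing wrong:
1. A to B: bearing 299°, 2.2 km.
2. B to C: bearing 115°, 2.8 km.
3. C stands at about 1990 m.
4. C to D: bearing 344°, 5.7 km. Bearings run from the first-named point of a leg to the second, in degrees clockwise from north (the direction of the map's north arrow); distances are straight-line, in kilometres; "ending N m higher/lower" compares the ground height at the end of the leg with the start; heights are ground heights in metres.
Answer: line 1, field bearing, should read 183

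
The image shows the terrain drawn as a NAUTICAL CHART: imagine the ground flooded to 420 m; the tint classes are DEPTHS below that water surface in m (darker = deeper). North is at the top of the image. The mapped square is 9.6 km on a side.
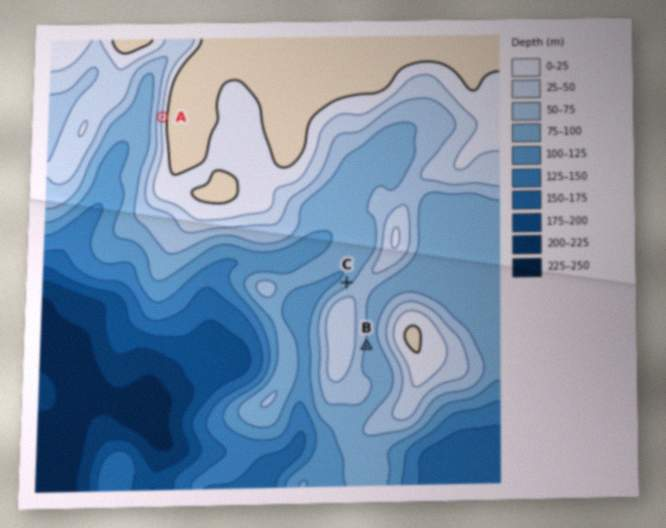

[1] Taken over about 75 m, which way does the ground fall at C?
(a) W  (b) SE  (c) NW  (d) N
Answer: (c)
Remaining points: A W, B E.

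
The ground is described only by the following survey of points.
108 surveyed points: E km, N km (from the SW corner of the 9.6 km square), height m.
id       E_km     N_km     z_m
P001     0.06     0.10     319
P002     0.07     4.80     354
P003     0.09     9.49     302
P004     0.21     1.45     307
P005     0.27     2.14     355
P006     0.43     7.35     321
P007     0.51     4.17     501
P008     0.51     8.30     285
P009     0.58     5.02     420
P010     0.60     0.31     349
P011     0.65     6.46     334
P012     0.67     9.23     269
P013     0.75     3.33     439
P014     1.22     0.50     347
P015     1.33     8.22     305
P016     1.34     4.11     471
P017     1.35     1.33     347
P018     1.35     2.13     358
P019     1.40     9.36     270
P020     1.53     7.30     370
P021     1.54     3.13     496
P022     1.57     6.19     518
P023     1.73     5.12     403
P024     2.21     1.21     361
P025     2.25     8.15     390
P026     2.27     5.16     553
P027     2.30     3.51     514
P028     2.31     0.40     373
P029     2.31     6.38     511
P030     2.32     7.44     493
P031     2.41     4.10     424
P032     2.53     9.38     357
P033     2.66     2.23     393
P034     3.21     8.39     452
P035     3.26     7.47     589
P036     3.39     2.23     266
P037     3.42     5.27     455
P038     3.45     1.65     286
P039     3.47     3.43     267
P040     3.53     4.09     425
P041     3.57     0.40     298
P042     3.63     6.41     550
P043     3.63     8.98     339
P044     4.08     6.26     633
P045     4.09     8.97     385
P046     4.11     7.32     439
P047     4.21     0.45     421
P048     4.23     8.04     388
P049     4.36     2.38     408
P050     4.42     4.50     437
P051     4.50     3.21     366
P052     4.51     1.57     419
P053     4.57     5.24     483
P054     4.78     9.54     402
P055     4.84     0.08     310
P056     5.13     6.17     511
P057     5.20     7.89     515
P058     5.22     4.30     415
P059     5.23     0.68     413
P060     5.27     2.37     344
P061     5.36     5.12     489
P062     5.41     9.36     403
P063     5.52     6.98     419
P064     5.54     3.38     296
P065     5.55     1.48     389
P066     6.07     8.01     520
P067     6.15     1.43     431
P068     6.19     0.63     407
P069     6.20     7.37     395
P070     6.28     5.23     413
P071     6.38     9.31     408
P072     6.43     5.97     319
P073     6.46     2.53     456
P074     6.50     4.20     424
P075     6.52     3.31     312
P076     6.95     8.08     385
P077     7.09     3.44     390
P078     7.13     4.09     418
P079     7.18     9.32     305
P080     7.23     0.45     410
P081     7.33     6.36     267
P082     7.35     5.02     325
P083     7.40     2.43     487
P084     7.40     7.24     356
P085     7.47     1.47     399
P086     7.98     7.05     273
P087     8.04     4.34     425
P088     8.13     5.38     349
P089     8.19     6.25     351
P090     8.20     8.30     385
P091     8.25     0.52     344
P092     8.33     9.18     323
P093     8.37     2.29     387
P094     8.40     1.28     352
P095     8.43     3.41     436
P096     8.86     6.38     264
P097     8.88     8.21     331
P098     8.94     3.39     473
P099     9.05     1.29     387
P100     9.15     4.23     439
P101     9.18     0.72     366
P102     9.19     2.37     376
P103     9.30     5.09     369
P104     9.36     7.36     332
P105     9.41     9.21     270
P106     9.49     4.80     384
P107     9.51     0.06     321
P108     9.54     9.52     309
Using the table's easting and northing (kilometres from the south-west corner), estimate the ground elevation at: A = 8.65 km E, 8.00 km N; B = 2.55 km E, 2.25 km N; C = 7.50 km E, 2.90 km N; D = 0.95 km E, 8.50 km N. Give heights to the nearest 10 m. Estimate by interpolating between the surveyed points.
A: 360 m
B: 410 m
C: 470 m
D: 290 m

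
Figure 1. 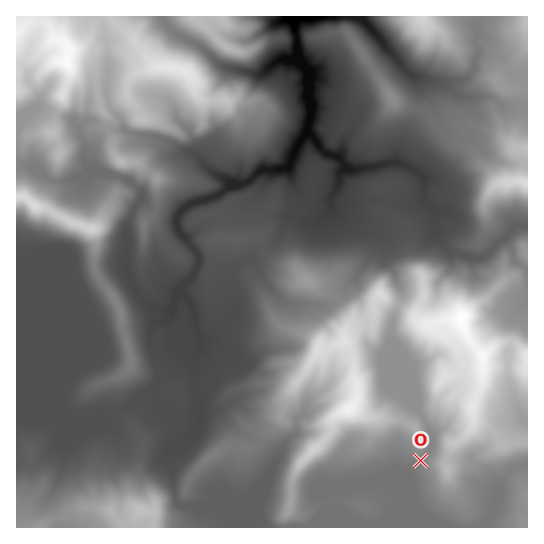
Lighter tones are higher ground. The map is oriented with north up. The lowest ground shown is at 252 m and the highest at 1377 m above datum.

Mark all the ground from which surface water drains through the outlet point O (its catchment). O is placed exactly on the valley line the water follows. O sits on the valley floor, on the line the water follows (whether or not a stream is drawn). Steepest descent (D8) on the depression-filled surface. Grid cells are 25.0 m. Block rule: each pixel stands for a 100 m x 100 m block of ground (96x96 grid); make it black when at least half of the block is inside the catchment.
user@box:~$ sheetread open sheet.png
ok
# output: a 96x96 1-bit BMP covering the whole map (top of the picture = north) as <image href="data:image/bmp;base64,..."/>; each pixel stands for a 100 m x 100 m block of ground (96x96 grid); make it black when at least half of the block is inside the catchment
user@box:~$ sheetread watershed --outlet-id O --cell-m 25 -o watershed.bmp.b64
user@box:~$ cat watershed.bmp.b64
<image width="96" height="96" href="data:image/bmp;base64,Qk2+BAAAAAAAAD4AAAAoAAAAYAAAAGAAAAABAAEAAAAAAIAEAAATCwAAEwsAAAIAAAAAAAAA////AAAAAAAAAAAAAAAAAAAAAAAAAAAAAAAAAAAAAAAAAAAAAAAAAAAAAAAAAAAAAAAAAAAAAAAAAAAAAAAAAAAAAAAAAAAAAAAAAAAAAAAAAAAAAAAAAAAAAAAAAAAAAAAAAAAAAAAAAAAAAAAAAAAAAAAAAAAAAAAAAAAAAAAAAAAAAAAAAAAAAAAAAAAAAAAAAAAAAAAAAAAAAAAAAAABgAAAAAAAAAAAAAAHgAAAAAAAAAAAAAAPgAAAAAAAAAAAAAAPwAAAAAAAAAAAAAAP4AAAAAAAAAAAAAAf8AAAAAAAAAAAAAAf+AAAAAAAAAAAAAB//AAAAAAAAAAAAA///AAAAAAAAAAAAH///AAAAAAAAAAAAP///AAAAAAAAAAAAf///AAAAAAAAAAAAP///AAAAAAAAAAAAP///gAAAAAAAAAAAP///gAAAAAAAAAAAP///gAAAAAAAAAAAf///wAAAAAAAAAAAf///wAAAAAAAAAAAf///wAAAAAAAAAAAf///wAAAAAAAAAAAf///gAAAAAAAAAAAf///AAAAAAAAAAAA////AAAAAAAAAAAB///+AAAAAAAAAAAA///+AAAAAAAAAAAA///8AAAAAAAAAAAAH/z8AAAAAAAAAAAAD/gAAAAAAAAAAAAAB+AAAAAAAAAAAAAAB8AAAAAAAAAAAAAABwAAAAAAAAAAAAAAAgAAAAAAAAAAAAAAAAAAAAAAAAAAAAAAAAAAAAAAAAAAAAAAAAAAAAAAAAAAAAAAAAAAAAAAAAAAAAAAAAAAAAAAAAAAAAAAAAAAAAAAAAAAAAAAAAAAAAAAAAAAAAAAAAAAAAAAAAAAAAAAAAAAAAAAAAAAAAAAAAAAAAAAAAAAAAAAAAAAAAAAAAAAAAAAAAAAAAAAAAAAAAAAAAAAAAAAAAAAAAAAAAAAAAAAAAAAAAAAAAAAAAAAAAAAAAAAAAAAAAAAAAAAAAAAAAAAAAAAAAAAAAAAAAAAAAAAAAAAAAAAAAAAAAAAAAAAAAAAAAAAAAAAAAAAAAAAAAAAAAAAAAAAAAAAAAAAAAAAAAAAAAAAAAAAAAAAAAAAAAAAAAAAAAAAAAAAAAAAAAAAAAAAAAAAAAAAAAAAAAAAAAAAAAAAAAAAAAAAAAAAAAAAAAAAAAAAAAAAAAAAAAAAAAAAAAAAAAAAAAAAAAAAAAAAAAAAAAAAAAAAAAAAAAAAAAAAAAAAAAAAAAAAAAAAAAAAAAAAAAAAAAAAAAAAAAAAAAAAAAAAAAAAAAAAAAAAAAAAAAAAAAAAAAAAAAAAAAAAAAAAAAAAAAAAAAAAAAAAAAAAAAAAAAAAAAAAAAAAAAAAAAAAAAAAAAAAAAAAAAAAAAAAAAAAAAAAAAAAAAAAAAAAAAAAAAAAAAAAAAAAAAAAAAAAAAAAAAAAAAAAAAAAAAAAAAAAAAAAAAAAAAAAAAAAAAAAAAAAAAAAAAAAAAAAAAAAAAAAAAAAAAAAAAAAAAAAAAAAAAAAAAAAAAAAAAAAAAAAAAAAAAAAAAAAAAAAAA="/>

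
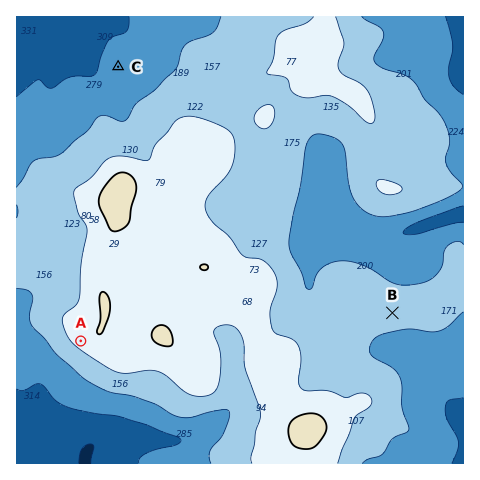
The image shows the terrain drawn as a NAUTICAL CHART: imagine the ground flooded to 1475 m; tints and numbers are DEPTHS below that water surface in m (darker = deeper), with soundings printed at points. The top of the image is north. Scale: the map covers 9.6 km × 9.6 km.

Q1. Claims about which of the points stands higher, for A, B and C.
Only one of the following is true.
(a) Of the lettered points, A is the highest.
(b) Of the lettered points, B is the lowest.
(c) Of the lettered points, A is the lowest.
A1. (a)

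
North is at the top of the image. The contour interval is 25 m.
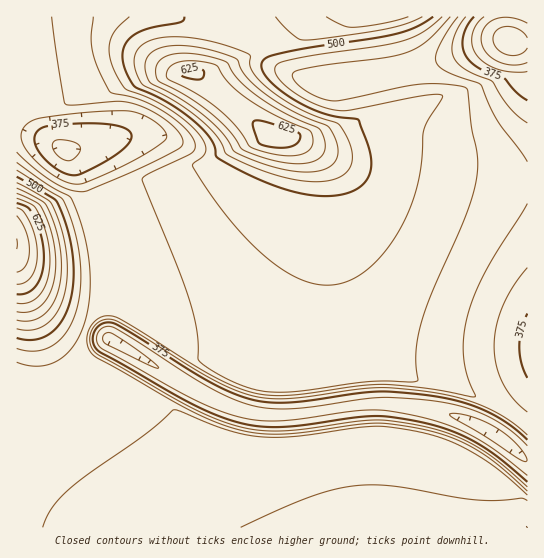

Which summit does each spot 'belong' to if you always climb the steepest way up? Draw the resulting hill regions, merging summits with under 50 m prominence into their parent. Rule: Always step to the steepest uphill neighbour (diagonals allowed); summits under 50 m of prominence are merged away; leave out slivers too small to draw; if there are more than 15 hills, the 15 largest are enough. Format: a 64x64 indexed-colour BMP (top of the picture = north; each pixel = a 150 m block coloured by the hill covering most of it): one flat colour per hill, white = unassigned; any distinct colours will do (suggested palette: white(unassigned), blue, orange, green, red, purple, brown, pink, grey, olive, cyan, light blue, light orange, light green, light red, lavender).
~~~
<image width="64" height="64" href="data:image/bmp;base64,Qk12CAAAAAAAAHYAAAAoAAAAQAAAAEAAAAABAAQAAAAAAAAIAAATCwAAEwsAABAAAAAAAAAA////ALR3HwAOf/8ALKAsACgn1gC9Z5QAS1aMAMJ34wB/f38AIr28AM++FwDox64AeLv/AIrfmACWmP8A1bDFACIiIiIiIiIiIiIiIiIiIiIiIiIiIiIiIiIiIiIiIiIiIiIiIiIiIiIiIiIiIiIiIiIiIiIiIiIiIiIiIiIiIiIiIiIiIiIiIiIiIiIiIiIiIiIiIiIiIiIiIiIiIiIiIiIiIiIiIiIiIiIiIiIiIiIiIiIiIiIiIiIiIiIiIiIiIiIiIiIiIiIiIiIiIiIiIiIiIiIiIiIiIiIiIiIiIiIiIiIiIiIiIiIiIiIiIiIiIiIiIiIiIiIiIiIiIiIiIiIiIiIiIiIiIiIiIiIiIiIiIiIiIiIiIiIiIiIiIiIiIiIiIiIiIiIiIiIiIiIiIiIiIiIiIiIiIiIiIiIiIiIiIiIiIiIiIiIiIiIiIiIiIiIiIiIiIiIiIiIiIiIiIiIiIiIiIiIiIiIiIiIiIiIiIiIiIiIiIiIiIiIiIiIjIiIiIiIiIiIiIiIiIiIiIiIiIiIiIiIiIiIiIiIiIzMiIiIiIiIiIiIiIiIiIiIiIiIiIiIiIiIiIiIiIiITMyIiIiIiIiIiIiIiIiIiIiIiIiIiIiIiIiIiIiIiEREzIiIiIiIiIiIiIiIiIiIiIiIiIiIiIiIiIiIiIhERERMiIiIiIiIiIiIiIiIiIiERERESIiIiIiIiIiEREREREyIiIiIiIiIiIiIiIiIRERERERERERERERERERERERERIiIiIiIiIiIiIiIiEREREREREREREREREREREREREREiIiIiIiIiIiIiIhERERERERERERERERERERERERERETMzMyIiIiIiIiIRERERERERERERERERERERERERERERMzMzMyIiIiIiIREREREREREREREREREREREREREREREzMzMzMiIiIiERERERERERERERERERERERERERERERETMzMzMyIiIhERERERERERERERERERERERERERERERERMzMzMzMiIhEREREREREREREREREREREREREREREREREzMzMzMzIRERERERERERERERERERERERERERERERERETMzMzMzMRERERERERERERERERERERERERERERERERERMzMzMzMxEREREREREREREREREREREREREREREREREREzMzMzMzERERERERERERERERERERERERERERERERERETMzMzMzMRERERERERERERERERERERERERERERERERERMzMzMzMxEREREREREREREREREREREREREREREREREREzMzMzMzERERERERERERERERERERERERERERERERERETMzMzMzMRERERERERERERERERERERERERERERERERERMzMzMzMxEREREREREREREREREREREREREREREREREREzMzMzMzERERERERERERERERERERERERERERERERERETMzMzMzMRERERERERERERERERERERERERERERERERERMzMzMzMxEREREREREREREREREREREREREREREREREREzMzMzMzERERERERERERERERERERERERERERERERERETMzMzMzMRERERERERERERERERERERERERERERERERERMzMzMzMREREREREREREREREREREREREREREREREREREzMzMzMxERERERERERERERERERERERERERERERERERETMzMzMzERERERERERERERERERERERERERERERERERERMzMzMzEREREREREREREREREREREREREREREREREREREzMzMzMRERERERERERERERERERERERERERERERERERETMzMzMxERERERERERERERERERERERERERERERERERERMzMzMxEREREREREREREREREREREREREREREREREREREzMzMzERERERERERERERERERERERERERERERERERERETMzMzMRERERERERERERERERERERERERERERERERERERMzMzMREREREREREREREREREREREREREREREREREREREzMzMRERERERERERERERERERERERERERERERERERERETMzERERERERERERERERERERERERERERERERERERERERMzEREREREREREREREREREREREREREREREREREREREREzERERERERERERERERERERERERERERERERERERERERETMRERERERERERERERERERERERERERERERERERERERERMRERERERERERERERERERERERERERERERERERERERERERERERERERERERERERERERERERERERERERERERERERERERERERERERERERERERERERERERERERERERERERERERERERERERERERERERERERERERERERERERERERERERERERERERERERERERERERERERERREREREQREREREREREREREREREREREREREREREREREUREREREREREQRERERERERERERERERERERERERERERFERERERERERERERBEREREREREREREREREREREREREREUREREREREREREREREEREREREREREREREREREREREREUREREREREREREREREREQRERERERERERERERERERERFEREREREREREREREREREREQzMREREREREREREREREURERERERERERERERERERERERDMxERERERERERERERREREREREREREREREREREREREREMz"/>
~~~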